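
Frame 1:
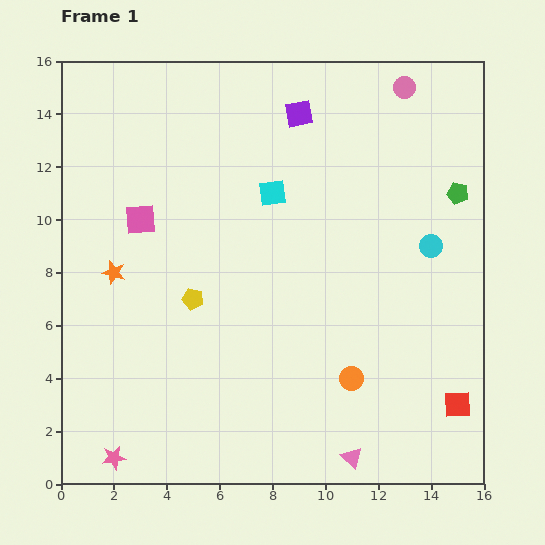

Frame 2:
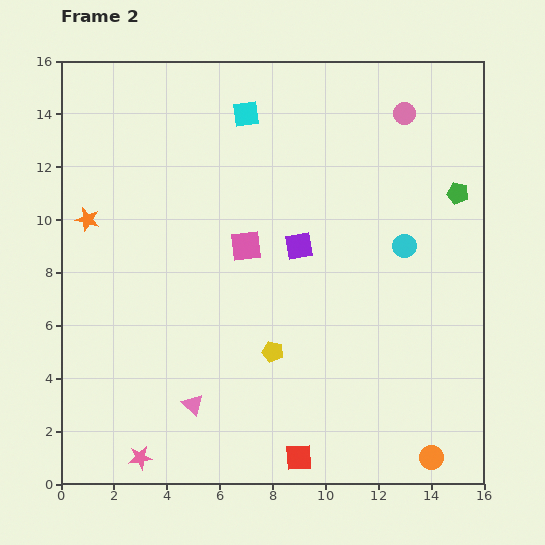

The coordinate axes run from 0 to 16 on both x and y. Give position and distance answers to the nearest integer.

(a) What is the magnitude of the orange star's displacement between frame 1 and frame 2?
2

The orange star moved from (2, 8) to (1, 10), a distance of √(1² + 2²) ≈ 2.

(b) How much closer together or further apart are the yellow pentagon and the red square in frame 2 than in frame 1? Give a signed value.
-7

Distance in frame 1: 11. Distance in frame 2: 4.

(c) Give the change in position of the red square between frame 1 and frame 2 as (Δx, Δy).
(-6, -2)

The red square was at (15, 3) in frame 1 and (9, 1) in frame 2.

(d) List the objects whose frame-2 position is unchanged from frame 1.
the green pentagon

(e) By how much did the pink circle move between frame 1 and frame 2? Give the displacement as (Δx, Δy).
(0, -1)

The pink circle was at (13, 15) in frame 1 and (13, 14) in frame 2.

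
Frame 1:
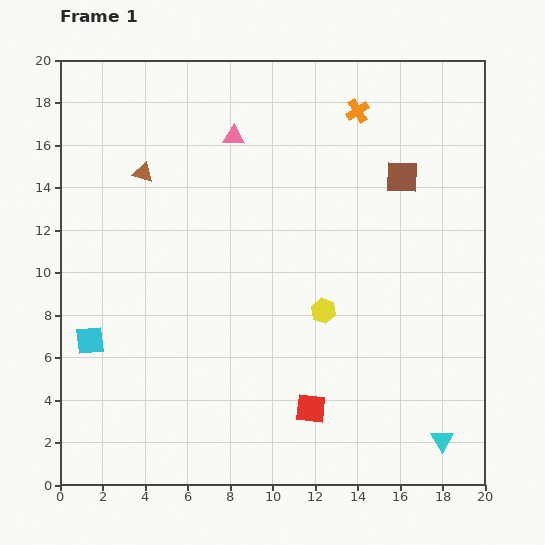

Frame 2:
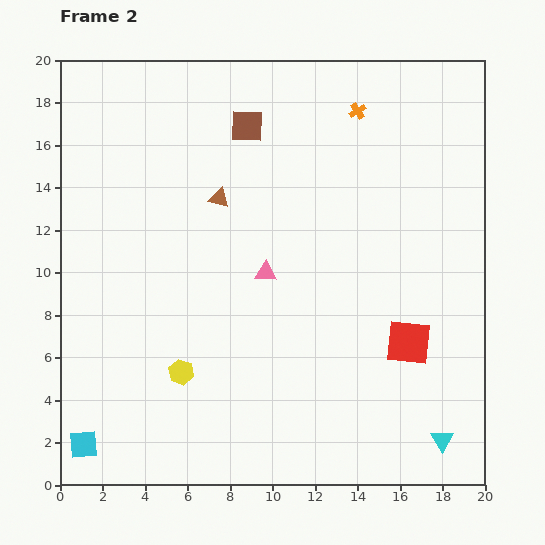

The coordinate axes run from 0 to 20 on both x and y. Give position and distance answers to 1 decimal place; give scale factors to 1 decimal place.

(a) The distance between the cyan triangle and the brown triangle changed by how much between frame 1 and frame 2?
-3.4

Distance in frame 1: 18.9. Distance in frame 2: 15.5.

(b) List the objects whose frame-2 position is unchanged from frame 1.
the cyan triangle, the orange cross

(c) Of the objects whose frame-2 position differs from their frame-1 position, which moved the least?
the brown triangle

(moved 3.8)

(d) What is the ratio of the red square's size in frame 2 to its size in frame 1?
1.5×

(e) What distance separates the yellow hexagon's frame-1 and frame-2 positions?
7.3

The yellow hexagon moved from (12.4, 8.2) to (5.7, 5.3), a distance of √(6.7² + 2.9²) ≈ 7.3.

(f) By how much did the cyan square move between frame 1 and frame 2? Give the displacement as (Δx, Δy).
(-0.3, -4.9)

The cyan square was at (1.4, 6.8) in frame 1 and (1.1, 1.9) in frame 2.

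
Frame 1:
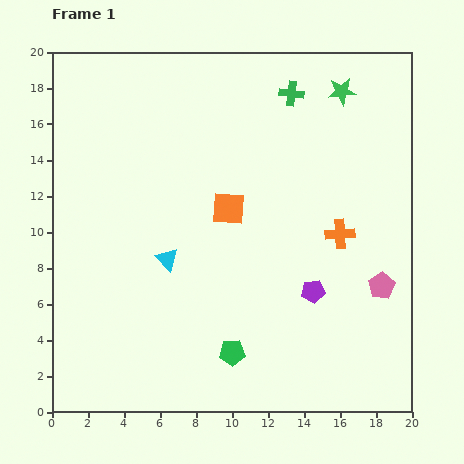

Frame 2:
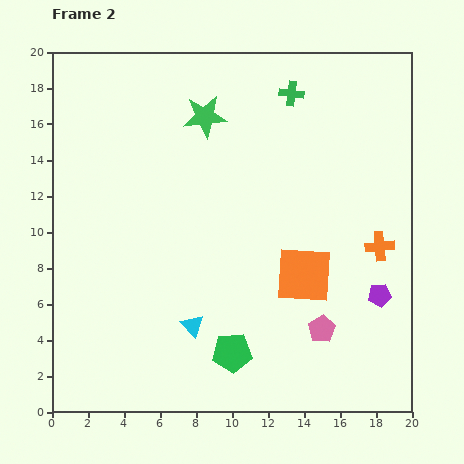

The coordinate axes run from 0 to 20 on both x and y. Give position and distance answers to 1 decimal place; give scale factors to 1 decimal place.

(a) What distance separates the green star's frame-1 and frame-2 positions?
7.7

The green star moved from (16.1, 17.8) to (8.5, 16.4), a distance of √(7.6² + 1.4²) ≈ 7.7.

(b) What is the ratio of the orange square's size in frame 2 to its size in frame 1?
1.7×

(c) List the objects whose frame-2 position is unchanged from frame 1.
the green pentagon, the green cross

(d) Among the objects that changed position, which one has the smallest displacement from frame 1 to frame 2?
the orange cross

(moved 2.3)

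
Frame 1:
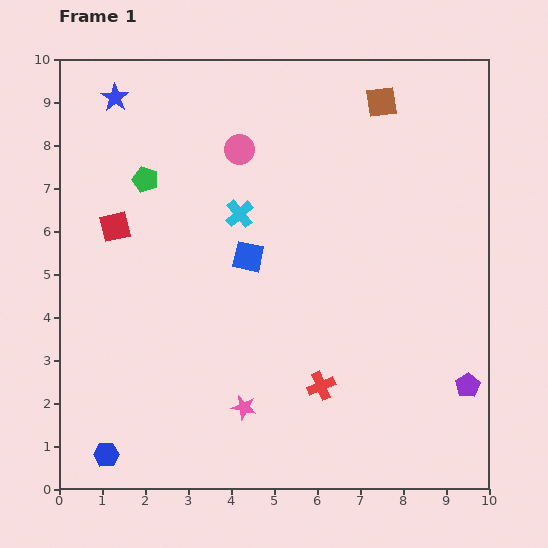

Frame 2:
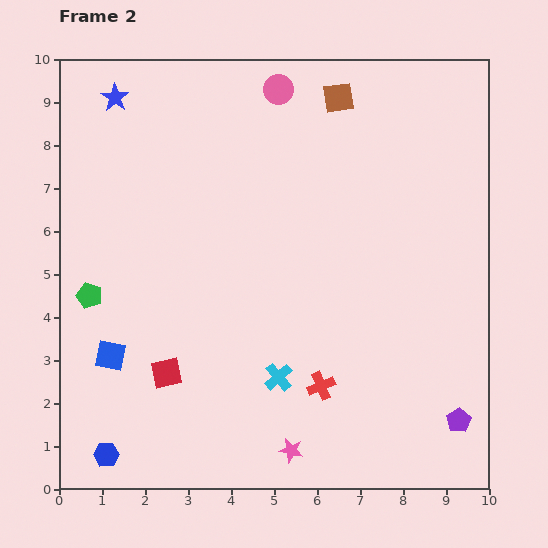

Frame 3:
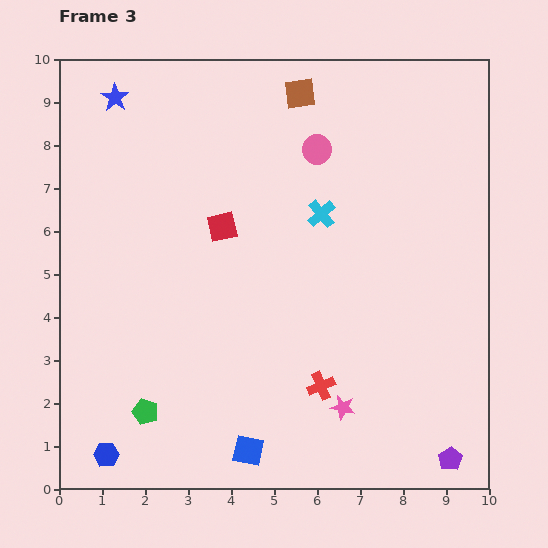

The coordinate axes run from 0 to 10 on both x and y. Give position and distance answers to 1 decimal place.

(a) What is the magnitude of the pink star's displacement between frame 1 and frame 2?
1.5

The pink star moved from (4.3, 1.9) to (5.4, 0.9), a distance of √(1.1² + 1.0²) ≈ 1.5.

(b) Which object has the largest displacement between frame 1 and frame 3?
the green pentagon

(moved 5.4; next 4.5)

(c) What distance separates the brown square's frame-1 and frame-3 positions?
1.9

The brown square moved from (7.5, 9.0) to (5.6, 9.2), a distance of √(1.9² + 0.2²) ≈ 1.9.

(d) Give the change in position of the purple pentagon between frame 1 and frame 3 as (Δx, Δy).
(-0.4, -1.7)

The purple pentagon was at (9.5, 2.4) in frame 1 and (9.1, 0.7) in frame 3.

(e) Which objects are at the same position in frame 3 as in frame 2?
the blue hexagon, the red cross, the blue star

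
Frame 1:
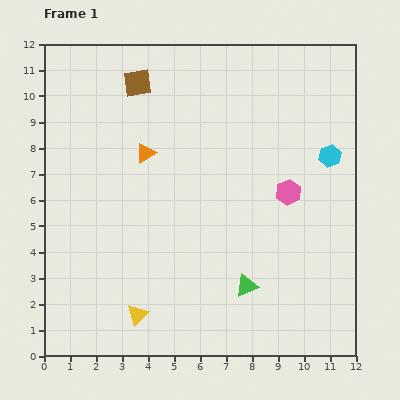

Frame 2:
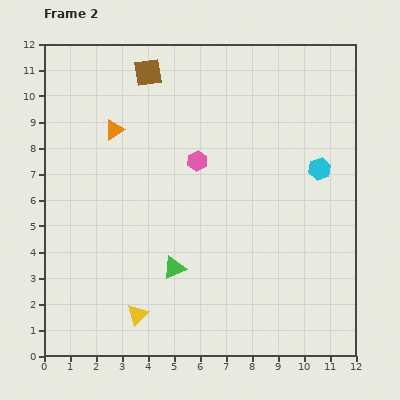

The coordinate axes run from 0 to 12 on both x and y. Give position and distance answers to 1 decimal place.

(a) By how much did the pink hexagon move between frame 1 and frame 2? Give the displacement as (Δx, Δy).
(-3.5, 1.2)

The pink hexagon was at (9.4, 6.3) in frame 1 and (5.9, 7.5) in frame 2.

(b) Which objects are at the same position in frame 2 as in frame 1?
the yellow triangle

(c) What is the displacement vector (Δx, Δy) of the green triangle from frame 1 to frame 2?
(-2.8, 0.7)

The green triangle was at (7.8, 2.7) in frame 1 and (5.0, 3.4) in frame 2.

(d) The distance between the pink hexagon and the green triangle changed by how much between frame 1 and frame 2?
+0.3

Distance in frame 1: 3.9. Distance in frame 2: 4.2.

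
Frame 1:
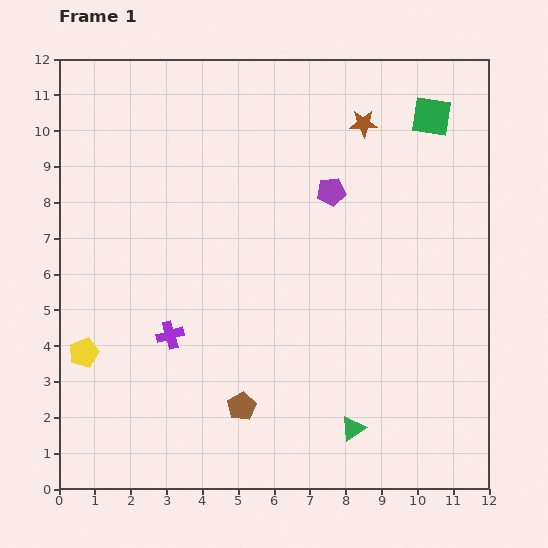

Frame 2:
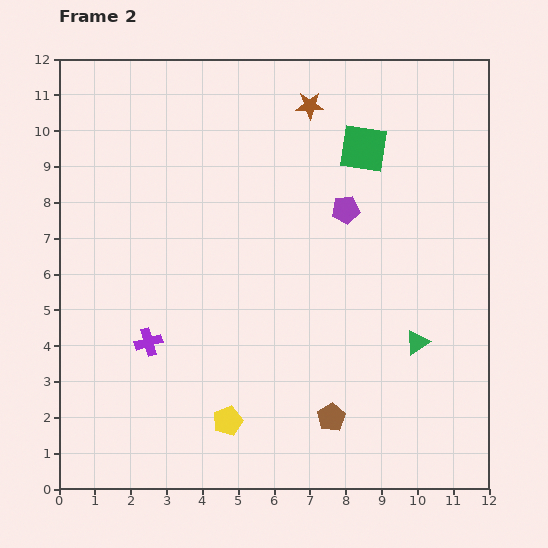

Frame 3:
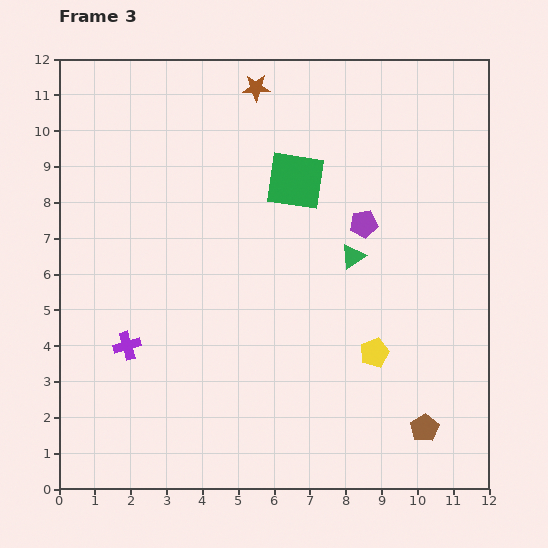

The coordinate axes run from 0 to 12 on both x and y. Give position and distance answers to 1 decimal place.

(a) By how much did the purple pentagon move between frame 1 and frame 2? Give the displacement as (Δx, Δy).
(0.4, -0.5)

The purple pentagon was at (7.6, 8.3) in frame 1 and (8.0, 7.8) in frame 2.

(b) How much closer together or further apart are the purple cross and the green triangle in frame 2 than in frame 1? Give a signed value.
+1.8

Distance in frame 1: 5.7. Distance in frame 2: 7.5.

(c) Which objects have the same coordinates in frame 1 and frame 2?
none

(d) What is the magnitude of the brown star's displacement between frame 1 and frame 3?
3.2

The brown star moved from (8.5, 10.2) to (5.5, 11.2), a distance of √(3.0² + 1.0²) ≈ 3.2.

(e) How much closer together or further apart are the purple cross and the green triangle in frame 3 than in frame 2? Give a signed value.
-0.7

Distance in frame 2: 7.5. Distance in frame 3: 6.8.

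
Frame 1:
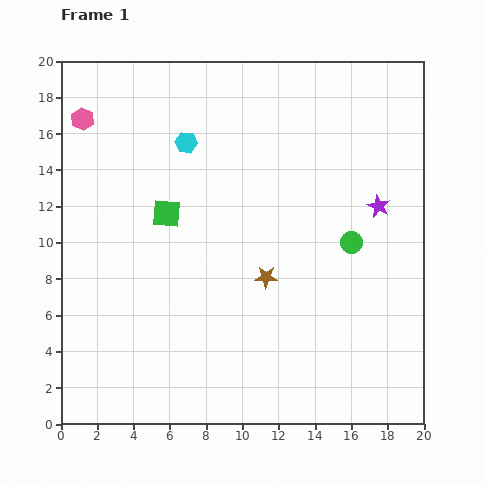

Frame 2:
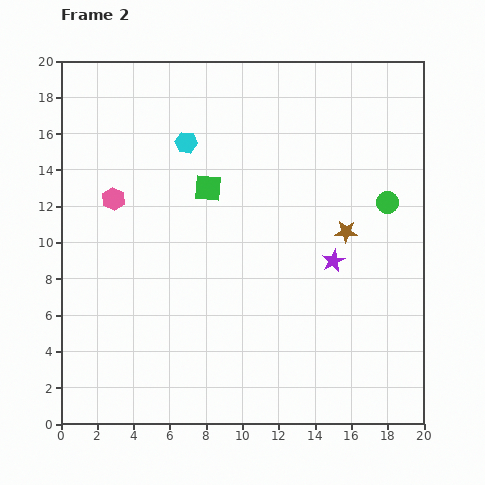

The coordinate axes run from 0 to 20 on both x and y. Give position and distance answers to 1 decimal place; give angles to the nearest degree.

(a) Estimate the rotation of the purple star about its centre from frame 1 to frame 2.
20° clockwise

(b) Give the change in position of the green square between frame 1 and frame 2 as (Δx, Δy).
(2.3, 1.4)

The green square was at (5.8, 11.6) in frame 1 and (8.1, 13.0) in frame 2.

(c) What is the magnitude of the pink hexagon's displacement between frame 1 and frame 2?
4.7

The pink hexagon moved from (1.2, 16.8) to (2.9, 12.4), a distance of √(1.7² + 4.4²) ≈ 4.7.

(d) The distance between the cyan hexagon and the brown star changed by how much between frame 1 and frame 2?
+1.5

Distance in frame 1: 8.6. Distance in frame 2: 10.1.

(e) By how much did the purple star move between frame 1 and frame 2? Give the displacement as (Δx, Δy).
(-2.5, -3.0)

The purple star was at (17.5, 12.0) in frame 1 and (15.0, 9.0) in frame 2.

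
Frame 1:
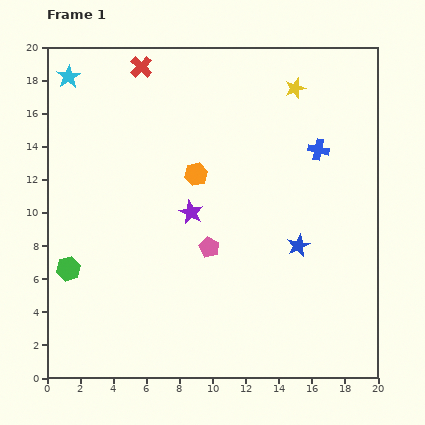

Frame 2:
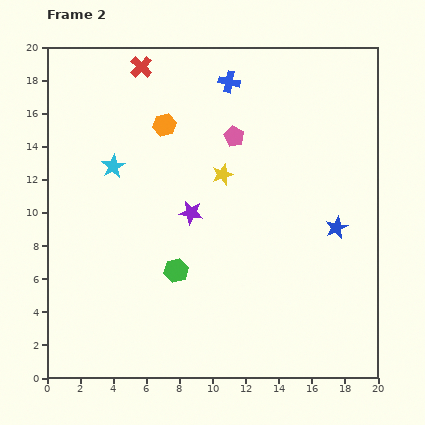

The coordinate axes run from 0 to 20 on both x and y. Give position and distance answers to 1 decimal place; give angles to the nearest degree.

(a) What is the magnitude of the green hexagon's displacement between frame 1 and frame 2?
6.5

The green hexagon moved from (1.3, 6.6) to (7.8, 6.5), a distance of √(6.5² + 0.1²) ≈ 6.5.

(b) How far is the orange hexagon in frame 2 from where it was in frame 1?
3.6

The orange hexagon moved from (9.0, 12.3) to (7.1, 15.3), a distance of √(1.9² + 3.0²) ≈ 3.6.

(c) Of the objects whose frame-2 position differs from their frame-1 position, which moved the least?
the blue star

(moved 2.5)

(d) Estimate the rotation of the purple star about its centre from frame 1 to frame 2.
18° counter-clockwise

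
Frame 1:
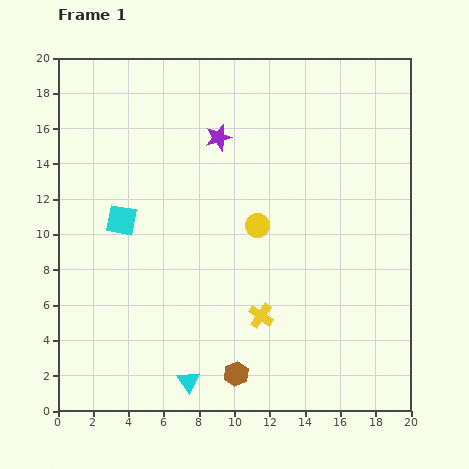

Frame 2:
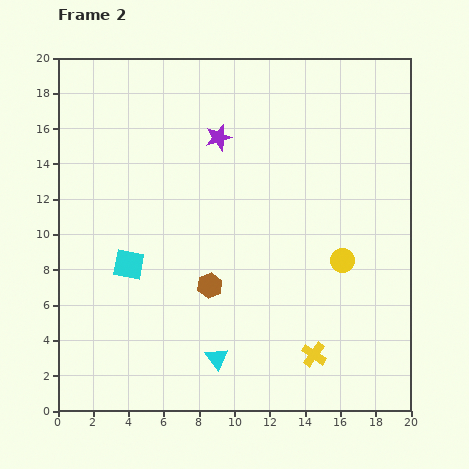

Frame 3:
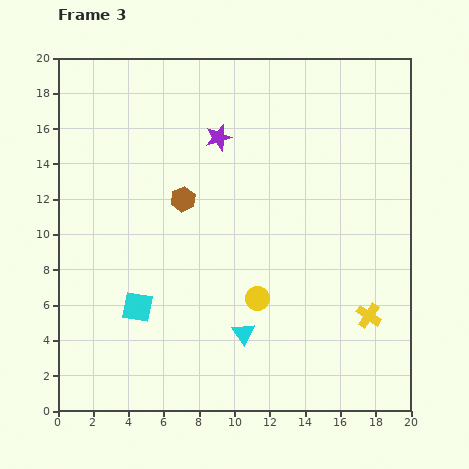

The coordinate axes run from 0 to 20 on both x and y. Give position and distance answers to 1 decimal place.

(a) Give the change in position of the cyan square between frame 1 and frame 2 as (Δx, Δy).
(0.4, -2.5)

The cyan square was at (3.6, 10.8) in frame 1 and (4.0, 8.3) in frame 2.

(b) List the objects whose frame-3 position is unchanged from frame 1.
the purple star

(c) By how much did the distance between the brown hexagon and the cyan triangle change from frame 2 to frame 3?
+4.2

Distance in frame 2: 4.1. Distance in frame 3: 8.3.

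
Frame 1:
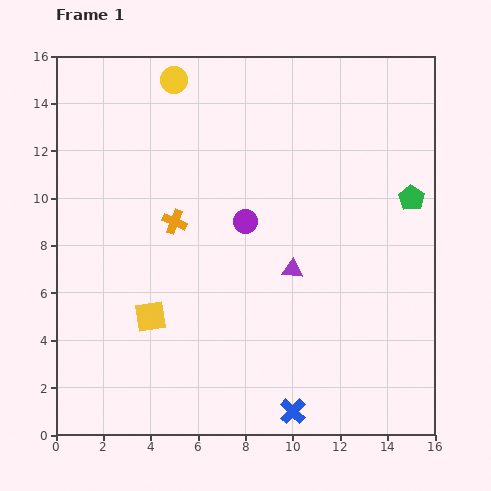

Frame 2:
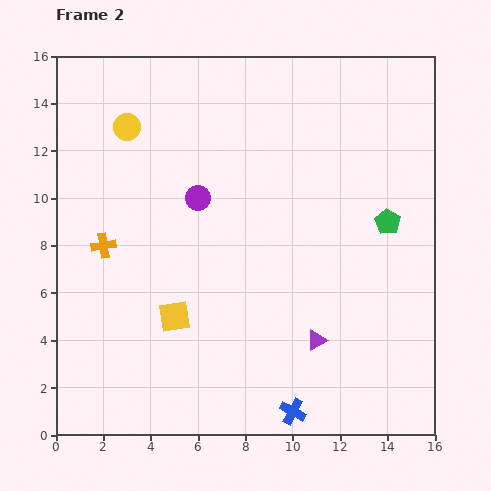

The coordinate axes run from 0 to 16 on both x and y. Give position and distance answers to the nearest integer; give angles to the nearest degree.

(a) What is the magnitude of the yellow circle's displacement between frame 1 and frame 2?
3

The yellow circle moved from (5, 15) to (3, 13), a distance of √(2² + 2²) ≈ 3.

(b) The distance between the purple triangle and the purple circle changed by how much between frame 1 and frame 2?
+5

Distance in frame 1: 3. Distance in frame 2: 8.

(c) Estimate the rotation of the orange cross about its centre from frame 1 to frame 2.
31° counter-clockwise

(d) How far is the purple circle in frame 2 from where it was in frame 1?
2

The purple circle moved from (8, 9) to (6, 10), a distance of √(2² + 1²) ≈ 2.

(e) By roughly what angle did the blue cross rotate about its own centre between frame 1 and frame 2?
16° counter-clockwise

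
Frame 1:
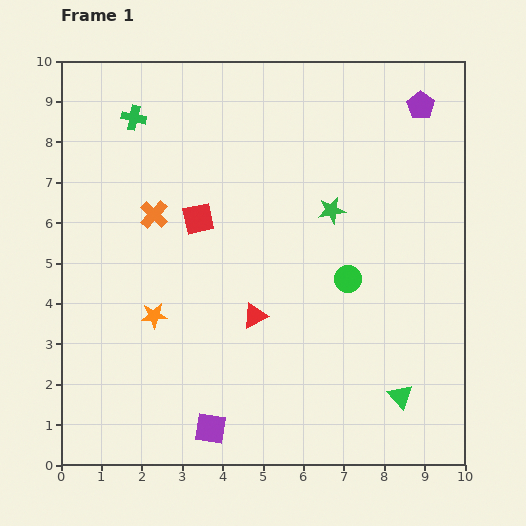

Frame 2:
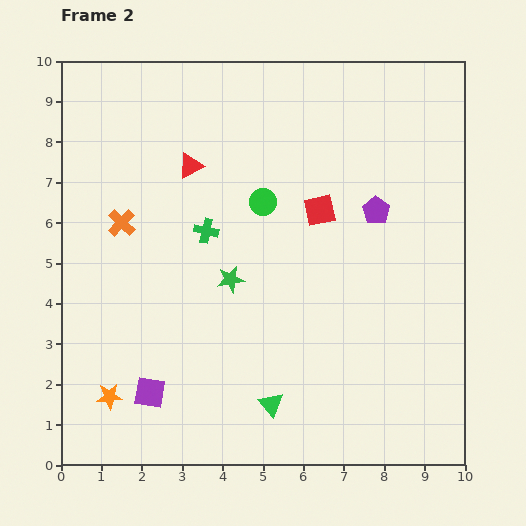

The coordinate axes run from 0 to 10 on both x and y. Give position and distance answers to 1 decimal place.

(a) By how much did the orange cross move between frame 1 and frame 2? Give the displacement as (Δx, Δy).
(-0.8, -0.2)

The orange cross was at (2.3, 6.2) in frame 1 and (1.5, 6.0) in frame 2.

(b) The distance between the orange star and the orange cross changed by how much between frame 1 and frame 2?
+1.8

Distance in frame 1: 2.5. Distance in frame 2: 4.3.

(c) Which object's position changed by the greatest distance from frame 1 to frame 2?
the red triangle

(moved 4.0; next 3.3)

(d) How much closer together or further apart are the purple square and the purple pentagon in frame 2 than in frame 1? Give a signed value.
-2.3

Distance in frame 1: 9.5. Distance in frame 2: 7.2.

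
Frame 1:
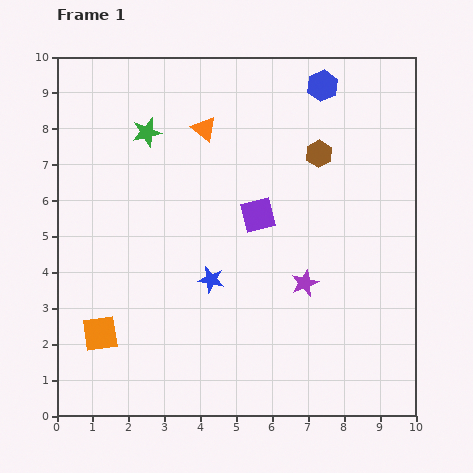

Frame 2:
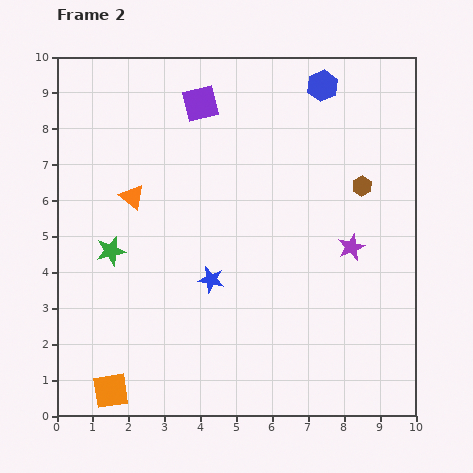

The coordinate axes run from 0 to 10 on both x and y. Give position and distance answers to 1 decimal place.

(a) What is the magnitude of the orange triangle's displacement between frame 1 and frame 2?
2.8

The orange triangle moved from (4.1, 8.0) to (2.1, 6.1), a distance of √(2.0² + 1.9²) ≈ 2.8.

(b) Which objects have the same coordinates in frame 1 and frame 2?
the blue star, the blue hexagon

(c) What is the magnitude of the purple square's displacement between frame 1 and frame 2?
3.5

The purple square moved from (5.6, 5.6) to (4.0, 8.7), a distance of √(1.6² + 3.1²) ≈ 3.5.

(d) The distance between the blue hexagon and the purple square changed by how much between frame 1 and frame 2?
-0.6

Distance in frame 1: 4.0. Distance in frame 2: 3.4.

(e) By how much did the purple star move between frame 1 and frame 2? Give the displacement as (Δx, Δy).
(1.3, 1.0)

The purple star was at (6.9, 3.7) in frame 1 and (8.2, 4.7) in frame 2.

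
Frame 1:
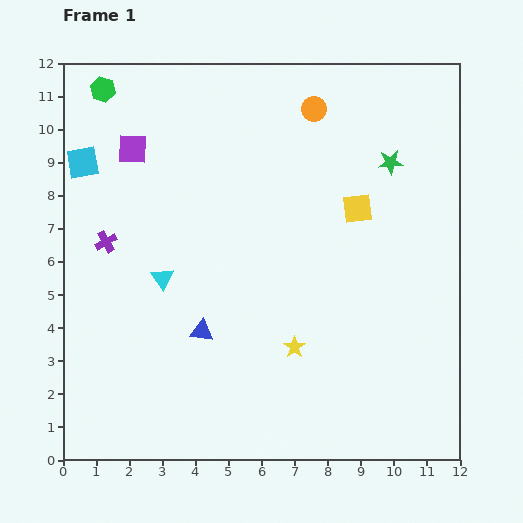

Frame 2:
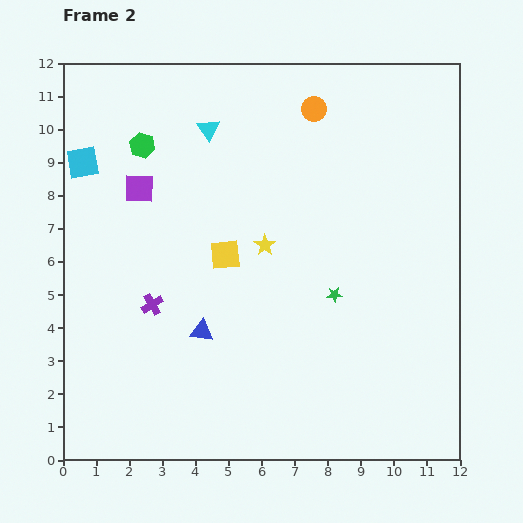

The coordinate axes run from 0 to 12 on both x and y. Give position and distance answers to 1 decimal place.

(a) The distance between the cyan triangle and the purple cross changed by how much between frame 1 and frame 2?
+3.6

Distance in frame 1: 2.0. Distance in frame 2: 5.6.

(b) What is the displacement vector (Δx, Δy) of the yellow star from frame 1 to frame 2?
(-0.9, 3.1)

The yellow star was at (7.0, 3.4) in frame 1 and (6.1, 6.5) in frame 2.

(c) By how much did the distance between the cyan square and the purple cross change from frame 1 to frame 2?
+2.3

Distance in frame 1: 2.5. Distance in frame 2: 4.8.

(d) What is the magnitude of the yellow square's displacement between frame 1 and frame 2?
4.2

The yellow square moved from (8.9, 7.6) to (4.9, 6.2), a distance of √(4.0² + 1.4²) ≈ 4.2.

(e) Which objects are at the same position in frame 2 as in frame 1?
the orange circle, the cyan square, the blue triangle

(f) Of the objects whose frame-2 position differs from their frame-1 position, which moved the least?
the purple square

(moved 1.2)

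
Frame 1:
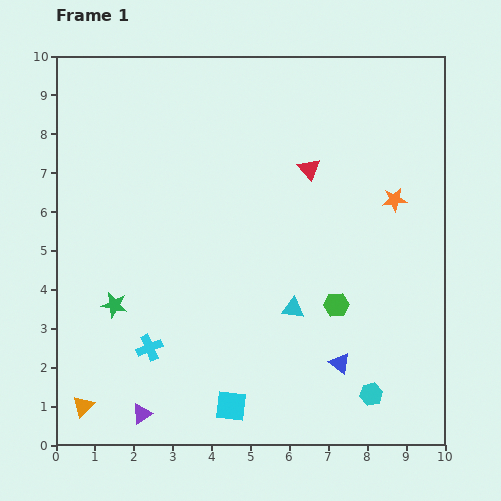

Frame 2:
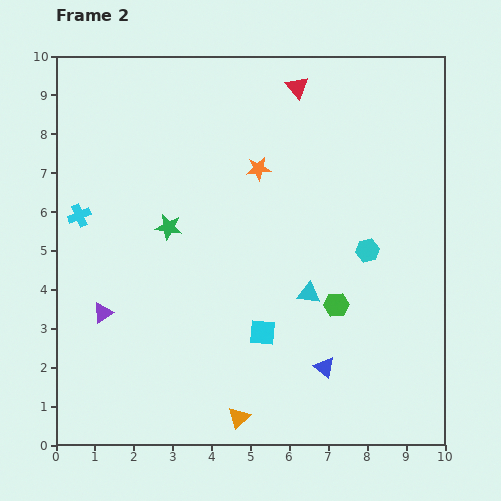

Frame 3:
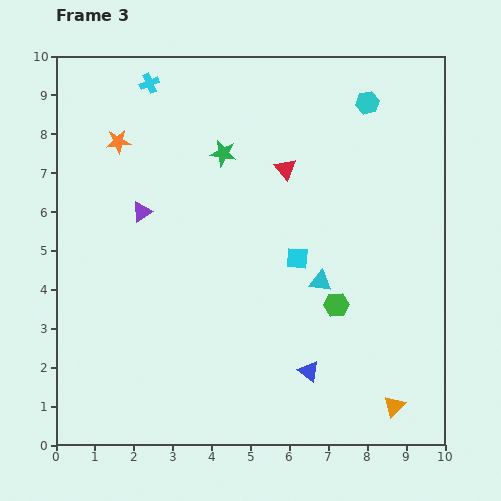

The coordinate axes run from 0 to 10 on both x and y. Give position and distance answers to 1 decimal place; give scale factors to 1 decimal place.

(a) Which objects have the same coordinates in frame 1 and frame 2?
the green hexagon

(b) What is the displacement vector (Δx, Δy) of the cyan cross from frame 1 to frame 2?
(-1.8, 3.4)

The cyan cross was at (2.4, 2.5) in frame 1 and (0.6, 5.9) in frame 2.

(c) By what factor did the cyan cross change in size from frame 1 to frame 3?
0.8×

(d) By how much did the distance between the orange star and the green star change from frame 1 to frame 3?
-5.0

Distance in frame 1: 7.7. Distance in frame 3: 2.7.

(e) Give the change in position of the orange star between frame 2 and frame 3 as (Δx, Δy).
(-3.6, 0.7)

The orange star was at (5.2, 7.1) in frame 2 and (1.6, 7.8) in frame 3.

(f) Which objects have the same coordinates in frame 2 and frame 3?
the green hexagon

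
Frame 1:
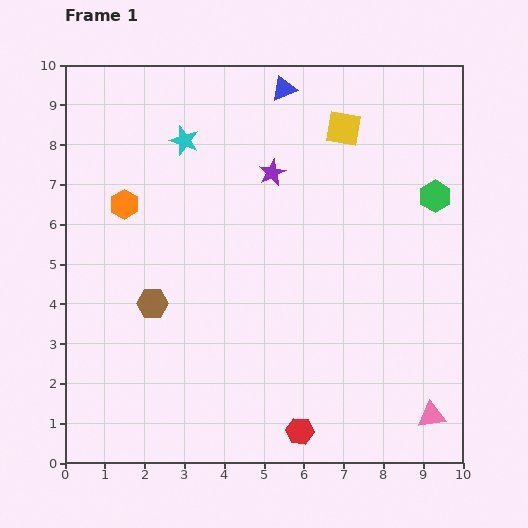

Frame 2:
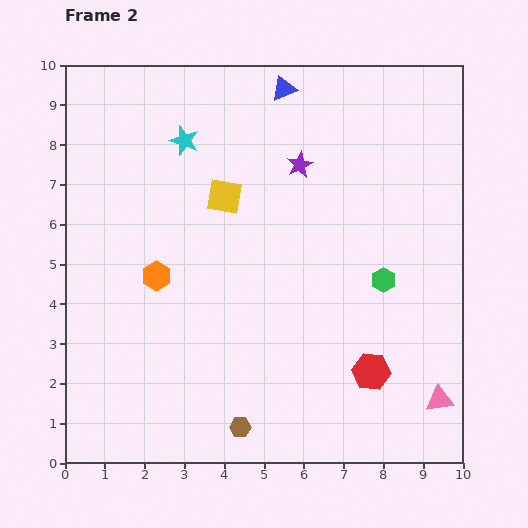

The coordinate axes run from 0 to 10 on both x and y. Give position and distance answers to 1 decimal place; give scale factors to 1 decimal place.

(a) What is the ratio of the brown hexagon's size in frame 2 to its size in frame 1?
0.7×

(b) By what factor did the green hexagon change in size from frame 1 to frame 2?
0.8×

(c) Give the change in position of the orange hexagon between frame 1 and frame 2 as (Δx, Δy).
(0.8, -1.8)

The orange hexagon was at (1.5, 6.5) in frame 1 and (2.3, 4.7) in frame 2.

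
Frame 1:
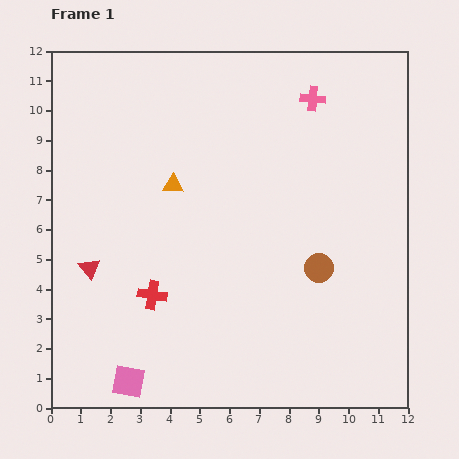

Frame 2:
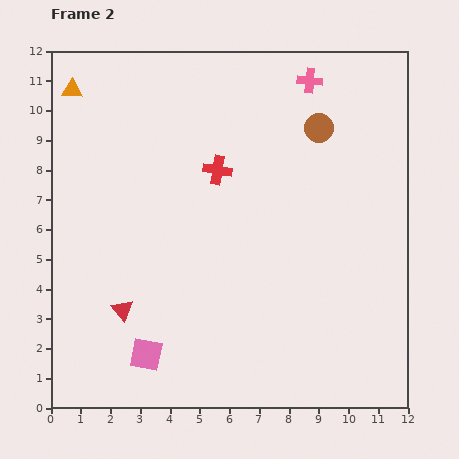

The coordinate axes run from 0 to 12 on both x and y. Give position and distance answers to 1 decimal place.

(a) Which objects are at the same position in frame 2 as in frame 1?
none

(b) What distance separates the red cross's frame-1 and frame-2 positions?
4.7

The red cross moved from (3.4, 3.8) to (5.6, 8.0), a distance of √(2.2² + 4.2²) ≈ 4.7.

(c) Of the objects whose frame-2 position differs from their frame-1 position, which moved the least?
the pink cross

(moved 0.6)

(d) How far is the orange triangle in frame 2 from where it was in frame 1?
4.7

The orange triangle moved from (4.1, 7.5) to (0.7, 10.7), a distance of √(3.4² + 3.2²) ≈ 4.7.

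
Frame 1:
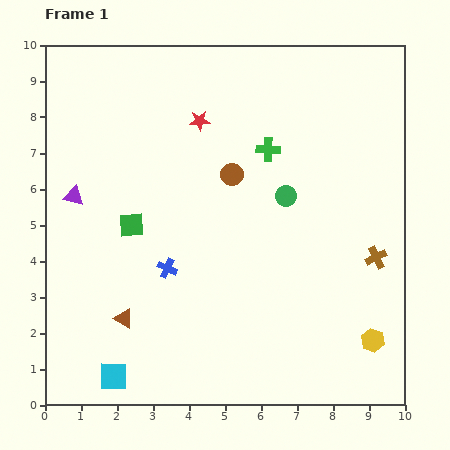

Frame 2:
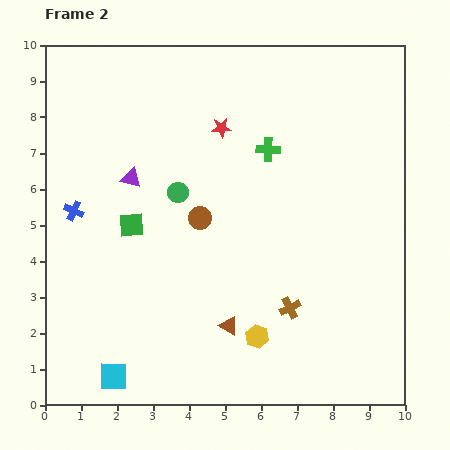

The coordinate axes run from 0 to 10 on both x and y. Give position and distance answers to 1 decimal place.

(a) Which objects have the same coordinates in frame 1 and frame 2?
the green cross, the green square, the cyan square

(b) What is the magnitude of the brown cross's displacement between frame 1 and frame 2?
2.8

The brown cross moved from (9.2, 4.1) to (6.8, 2.7), a distance of √(2.4² + 1.4²) ≈ 2.8.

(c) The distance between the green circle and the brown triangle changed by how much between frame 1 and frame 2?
-1.6

Distance in frame 1: 5.6. Distance in frame 2: 4.0.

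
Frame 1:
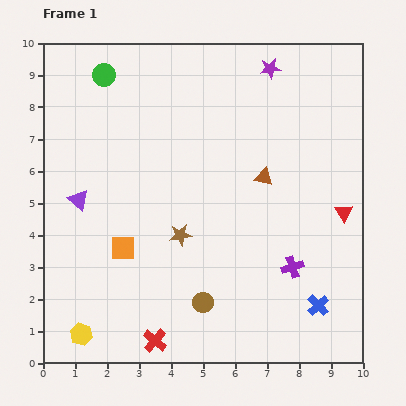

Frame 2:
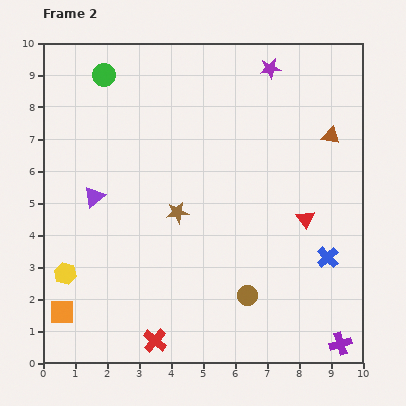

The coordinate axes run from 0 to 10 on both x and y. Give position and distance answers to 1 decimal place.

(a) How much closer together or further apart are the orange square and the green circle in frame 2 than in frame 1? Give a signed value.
+2.1

Distance in frame 1: 5.4. Distance in frame 2: 7.5.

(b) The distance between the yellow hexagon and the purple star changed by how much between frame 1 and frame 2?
-1.1

Distance in frame 1: 10.2. Distance in frame 2: 9.1.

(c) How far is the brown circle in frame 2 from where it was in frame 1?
1.4

The brown circle moved from (5.0, 1.9) to (6.4, 2.1), a distance of √(1.4² + 0.2²) ≈ 1.4.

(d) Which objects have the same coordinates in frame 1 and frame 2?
the green circle, the purple star, the red cross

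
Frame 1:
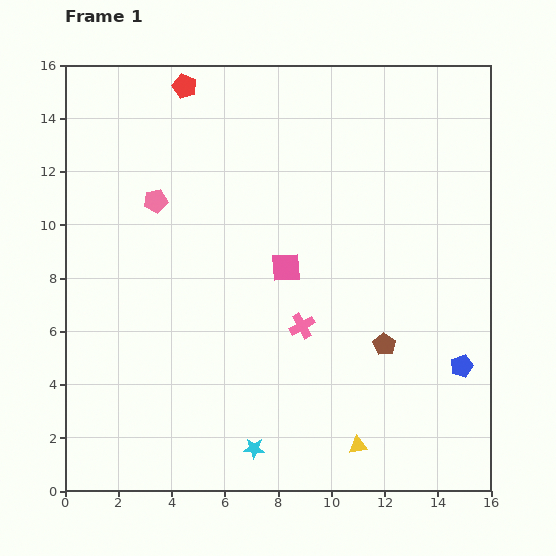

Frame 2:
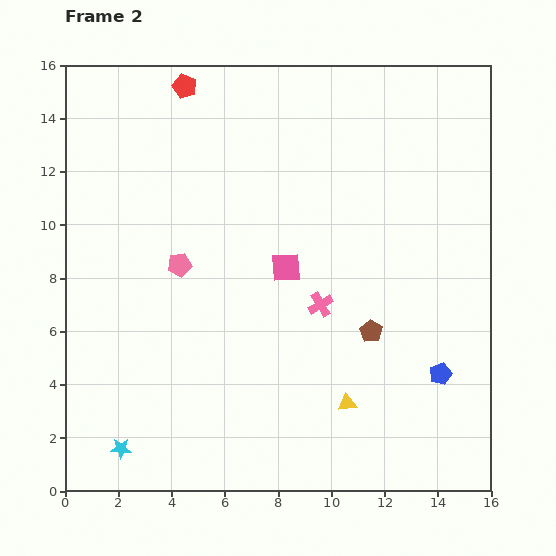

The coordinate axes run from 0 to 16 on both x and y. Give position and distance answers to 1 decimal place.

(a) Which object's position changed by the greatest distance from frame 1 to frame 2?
the cyan star

(moved 5.0; next 2.6)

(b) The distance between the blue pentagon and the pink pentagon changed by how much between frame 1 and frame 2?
-2.5

Distance in frame 1: 13.1. Distance in frame 2: 10.6.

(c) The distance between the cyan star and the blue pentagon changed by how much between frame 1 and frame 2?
+3.9

Distance in frame 1: 8.4. Distance in frame 2: 12.3.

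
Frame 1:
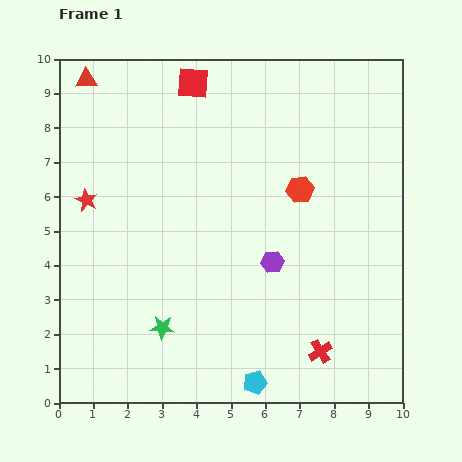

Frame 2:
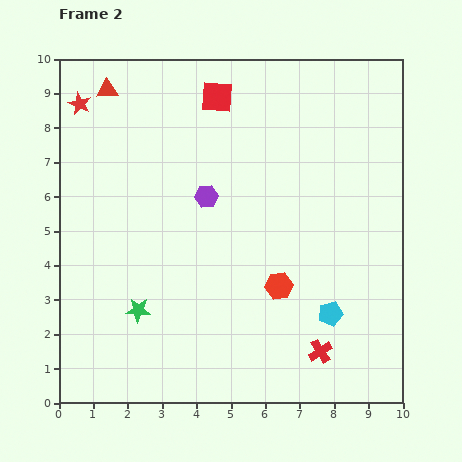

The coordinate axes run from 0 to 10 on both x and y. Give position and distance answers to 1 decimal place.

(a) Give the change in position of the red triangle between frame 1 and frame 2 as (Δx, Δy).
(0.6, -0.3)

The red triangle was at (0.8, 9.4) in frame 1 and (1.4, 9.1) in frame 2.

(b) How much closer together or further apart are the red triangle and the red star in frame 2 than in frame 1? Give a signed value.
-2.6

Distance in frame 1: 3.5. Distance in frame 2: 0.9.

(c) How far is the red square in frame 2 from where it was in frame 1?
0.8

The red square moved from (3.9, 9.3) to (4.6, 8.9), a distance of √(0.7² + 0.4²) ≈ 0.8.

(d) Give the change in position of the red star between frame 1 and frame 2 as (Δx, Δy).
(-0.2, 2.8)

The red star was at (0.8, 5.9) in frame 1 and (0.6, 8.7) in frame 2.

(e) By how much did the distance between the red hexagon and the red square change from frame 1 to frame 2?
+1.4

Distance in frame 1: 4.4. Distance in frame 2: 5.8.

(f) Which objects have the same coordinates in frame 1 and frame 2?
the red cross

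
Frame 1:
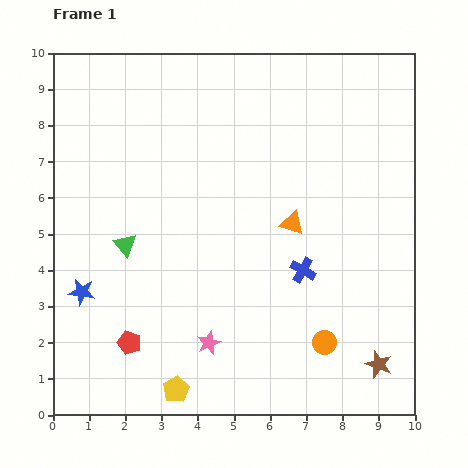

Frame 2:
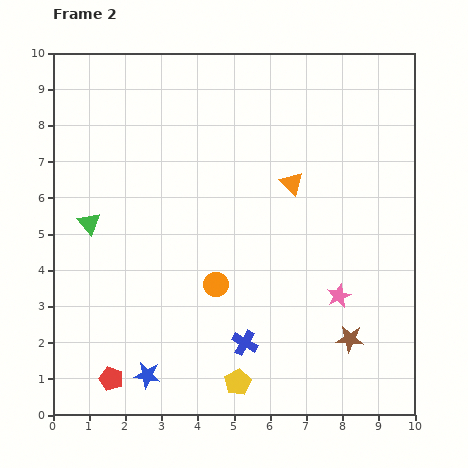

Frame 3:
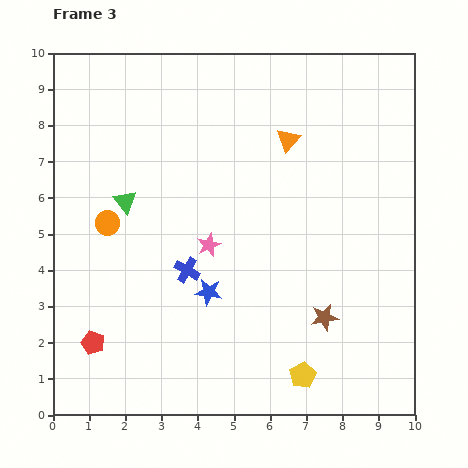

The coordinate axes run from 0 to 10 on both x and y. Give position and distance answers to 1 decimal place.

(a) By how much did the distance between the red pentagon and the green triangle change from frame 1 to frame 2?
+1.6

Distance in frame 1: 2.7. Distance in frame 2: 4.3.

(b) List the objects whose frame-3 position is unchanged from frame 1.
none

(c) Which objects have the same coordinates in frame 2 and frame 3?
none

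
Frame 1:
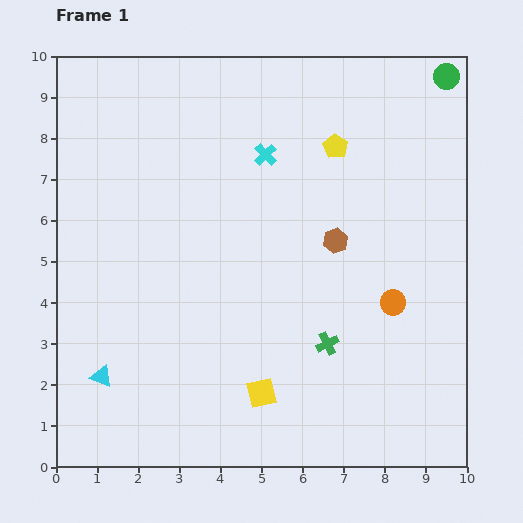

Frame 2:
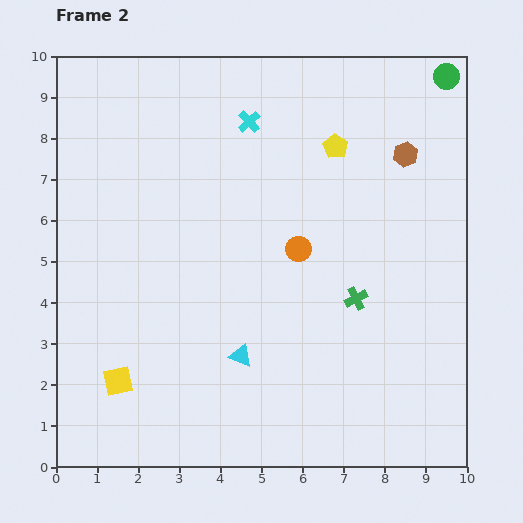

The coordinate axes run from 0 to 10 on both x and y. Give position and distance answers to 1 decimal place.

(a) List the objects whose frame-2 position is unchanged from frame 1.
the yellow pentagon, the green circle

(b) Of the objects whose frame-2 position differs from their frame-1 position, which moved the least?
the cyan cross

(moved 0.9)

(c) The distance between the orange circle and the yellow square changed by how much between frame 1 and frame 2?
+1.5

Distance in frame 1: 3.9. Distance in frame 2: 5.4.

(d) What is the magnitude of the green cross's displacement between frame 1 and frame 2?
1.3

The green cross moved from (6.6, 3.0) to (7.3, 4.1), a distance of √(0.7² + 1.1²) ≈ 1.3.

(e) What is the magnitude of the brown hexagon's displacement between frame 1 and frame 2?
2.7

The brown hexagon moved from (6.8, 5.5) to (8.5, 7.6), a distance of √(1.7² + 2.1²) ≈ 2.7.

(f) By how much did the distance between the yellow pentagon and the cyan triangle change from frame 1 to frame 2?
-2.4

Distance in frame 1: 8.0. Distance in frame 2: 5.6.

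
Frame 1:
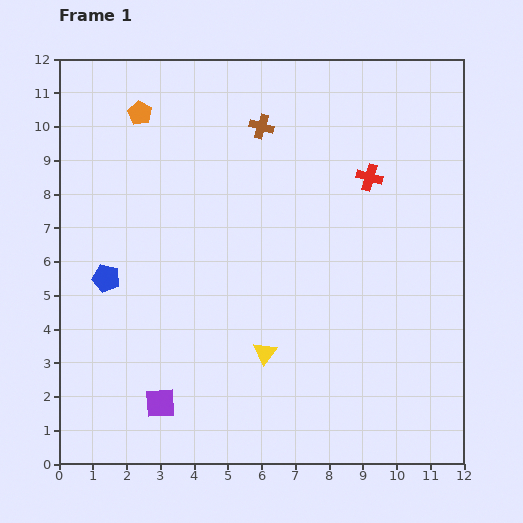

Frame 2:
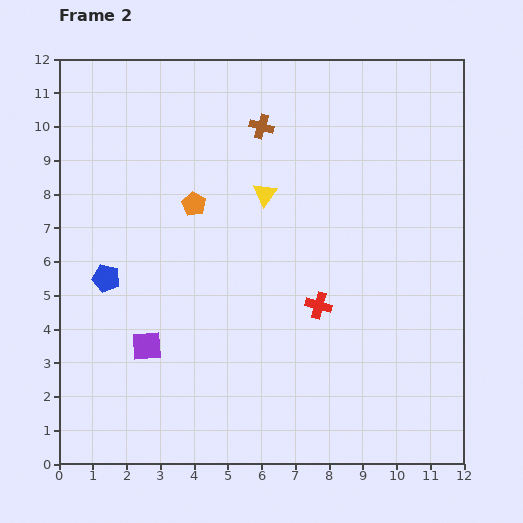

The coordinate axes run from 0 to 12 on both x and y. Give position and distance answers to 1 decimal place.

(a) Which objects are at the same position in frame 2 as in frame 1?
the blue pentagon, the brown cross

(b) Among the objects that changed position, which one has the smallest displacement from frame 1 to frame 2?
the purple square

(moved 1.7)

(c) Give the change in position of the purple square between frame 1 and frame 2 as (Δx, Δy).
(-0.4, 1.7)

The purple square was at (3.0, 1.8) in frame 1 and (2.6, 3.5) in frame 2.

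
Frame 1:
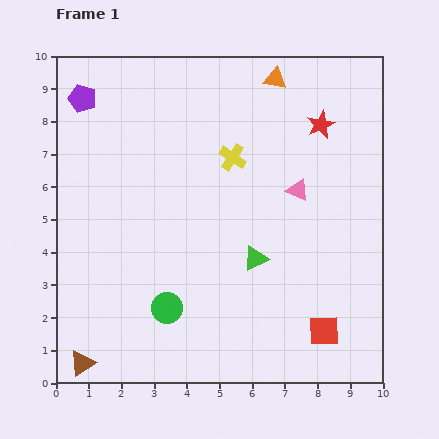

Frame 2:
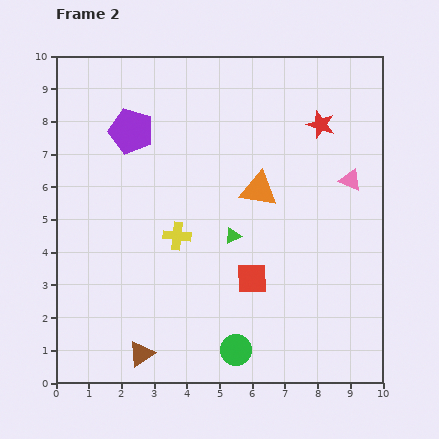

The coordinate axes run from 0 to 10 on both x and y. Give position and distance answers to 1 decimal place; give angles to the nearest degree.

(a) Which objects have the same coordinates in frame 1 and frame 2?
the red star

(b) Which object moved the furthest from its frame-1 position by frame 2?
the orange triangle

(moved 3.4; next 2.9)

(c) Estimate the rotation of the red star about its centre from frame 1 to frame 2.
29° counter-clockwise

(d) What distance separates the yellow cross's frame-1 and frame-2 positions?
2.9

The yellow cross moved from (5.4, 6.9) to (3.7, 4.5), a distance of √(1.7² + 2.4²) ≈ 2.9.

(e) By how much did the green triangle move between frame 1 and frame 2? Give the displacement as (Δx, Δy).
(-0.7, 0.7)

The green triangle was at (6.1, 3.8) in frame 1 and (5.4, 4.5) in frame 2.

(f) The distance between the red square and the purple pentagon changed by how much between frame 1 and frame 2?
-4.5

Distance in frame 1: 10.3. Distance in frame 2: 5.8.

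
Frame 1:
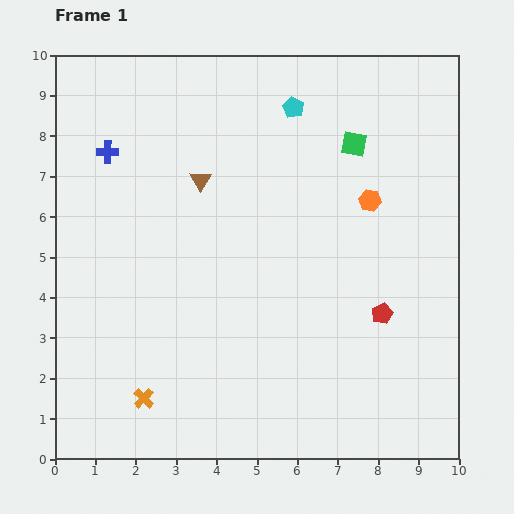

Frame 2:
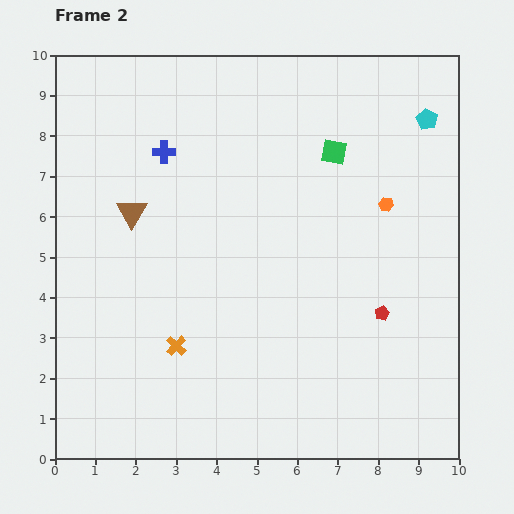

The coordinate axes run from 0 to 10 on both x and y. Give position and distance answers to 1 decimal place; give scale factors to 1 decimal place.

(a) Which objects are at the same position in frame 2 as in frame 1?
the red pentagon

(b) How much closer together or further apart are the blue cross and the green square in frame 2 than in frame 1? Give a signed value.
-1.9

Distance in frame 1: 6.1. Distance in frame 2: 4.2.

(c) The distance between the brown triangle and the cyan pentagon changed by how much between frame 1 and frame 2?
+4.8

Distance in frame 1: 2.9. Distance in frame 2: 7.7.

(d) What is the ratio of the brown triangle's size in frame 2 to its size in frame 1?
1.4×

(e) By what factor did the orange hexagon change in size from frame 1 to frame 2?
0.6×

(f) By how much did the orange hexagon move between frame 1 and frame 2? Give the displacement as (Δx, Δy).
(0.4, -0.1)

The orange hexagon was at (7.8, 6.4) in frame 1 and (8.2, 6.3) in frame 2.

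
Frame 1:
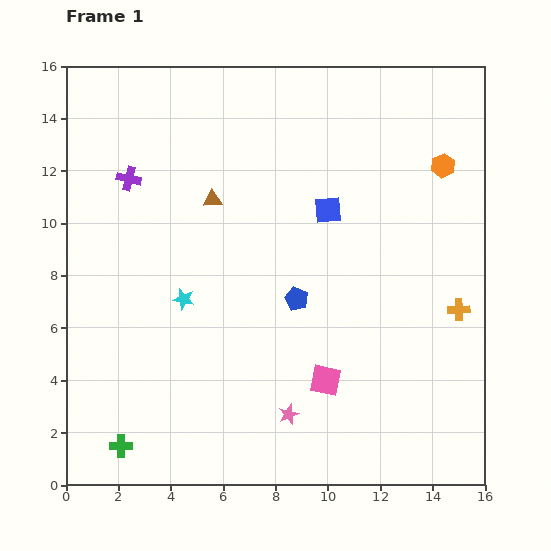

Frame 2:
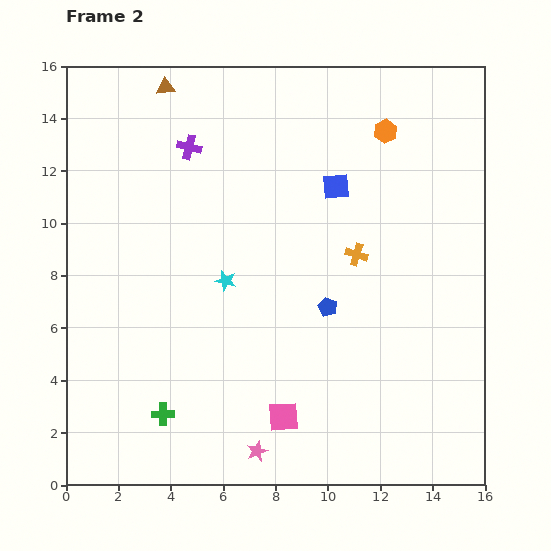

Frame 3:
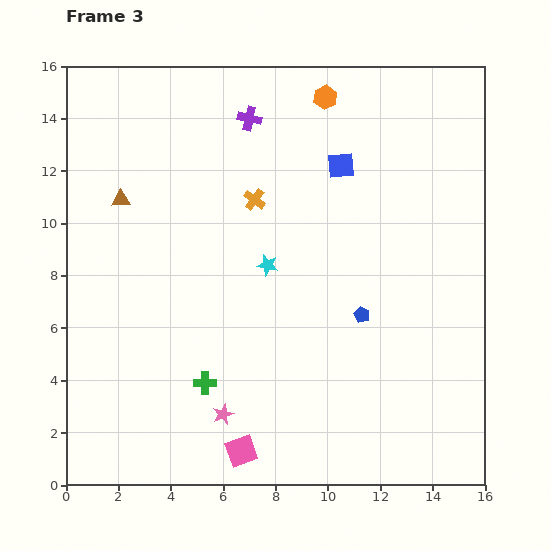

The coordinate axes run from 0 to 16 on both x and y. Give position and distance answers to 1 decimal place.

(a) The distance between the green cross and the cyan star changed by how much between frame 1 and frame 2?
-0.5

Distance in frame 1: 6.1. Distance in frame 2: 5.6.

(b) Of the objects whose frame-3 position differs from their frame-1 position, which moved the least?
the blue square

(moved 1.8)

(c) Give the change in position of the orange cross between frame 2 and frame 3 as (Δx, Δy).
(-3.9, 2.1)

The orange cross was at (11.1, 8.8) in frame 2 and (7.2, 10.9) in frame 3.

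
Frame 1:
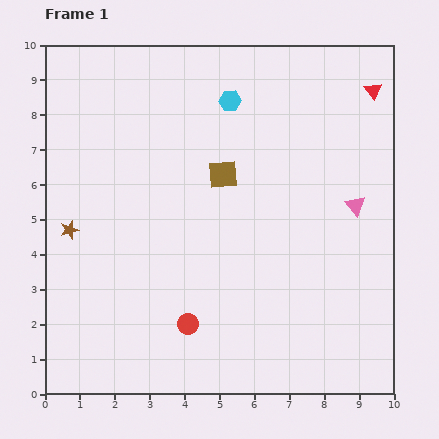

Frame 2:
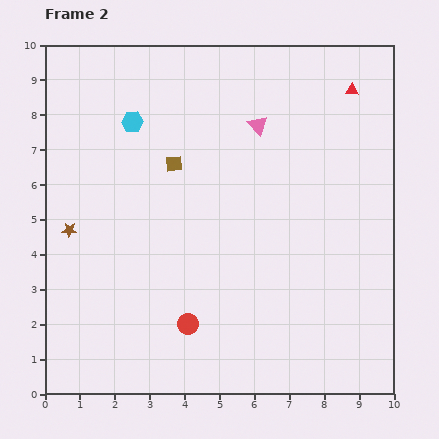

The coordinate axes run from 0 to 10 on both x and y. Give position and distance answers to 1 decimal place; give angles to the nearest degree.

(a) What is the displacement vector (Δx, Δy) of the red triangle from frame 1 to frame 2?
(-0.6, 0.0)

The red triangle was at (9.4, 8.7) in frame 1 and (8.8, 8.7) in frame 2.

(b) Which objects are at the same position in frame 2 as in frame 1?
the brown star, the red circle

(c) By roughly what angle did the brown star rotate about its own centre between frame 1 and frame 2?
19° clockwise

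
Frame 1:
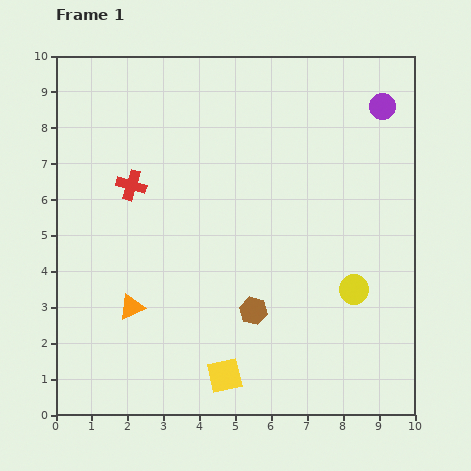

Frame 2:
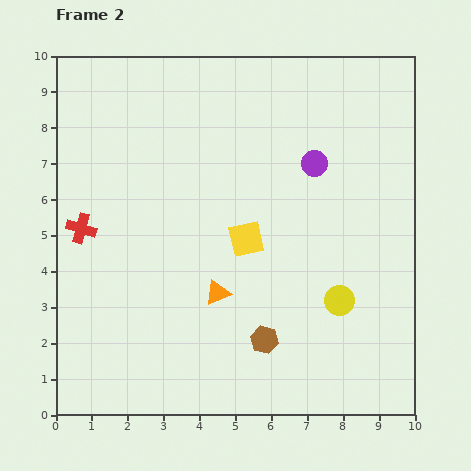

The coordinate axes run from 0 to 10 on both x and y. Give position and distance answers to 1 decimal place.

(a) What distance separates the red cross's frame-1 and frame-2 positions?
1.8

The red cross moved from (2.1, 6.4) to (0.7, 5.2), a distance of √(1.4² + 1.2²) ≈ 1.8.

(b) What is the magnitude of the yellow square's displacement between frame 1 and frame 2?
3.8

The yellow square moved from (4.7, 1.1) to (5.3, 4.9), a distance of √(0.6² + 3.8²) ≈ 3.8.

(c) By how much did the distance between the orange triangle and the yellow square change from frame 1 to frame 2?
-1.5

Distance in frame 1: 3.2. Distance in frame 2: 1.7.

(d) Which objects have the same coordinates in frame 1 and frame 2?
none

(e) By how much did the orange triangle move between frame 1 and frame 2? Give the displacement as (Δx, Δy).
(2.4, 0.4)

The orange triangle was at (2.1, 3.0) in frame 1 and (4.5, 3.4) in frame 2.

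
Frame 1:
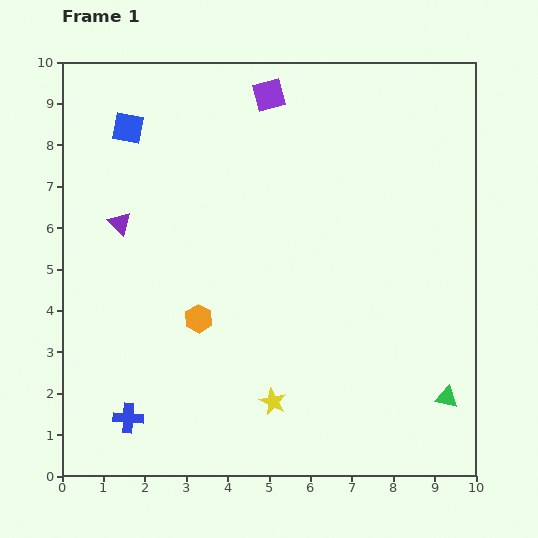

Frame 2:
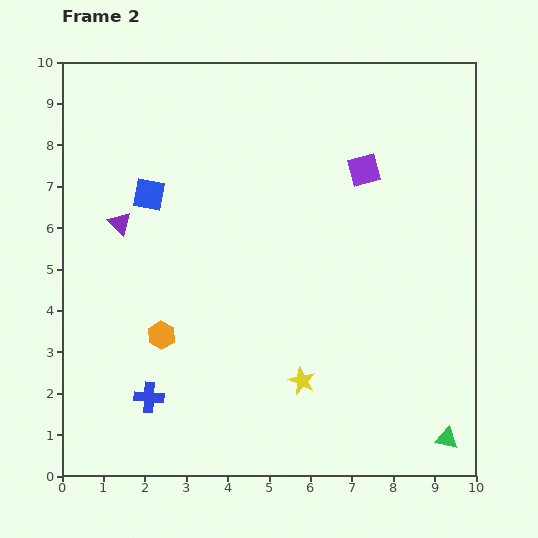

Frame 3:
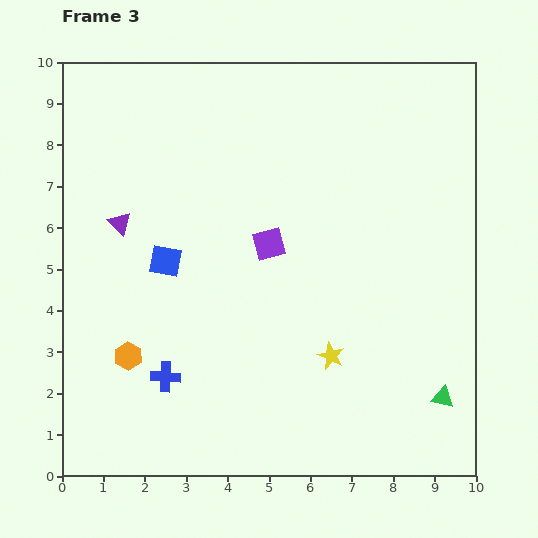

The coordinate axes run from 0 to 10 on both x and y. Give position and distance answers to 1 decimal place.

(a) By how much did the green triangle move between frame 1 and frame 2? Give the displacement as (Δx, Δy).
(0.0, -1.0)

The green triangle was at (9.3, 1.9) in frame 1 and (9.3, 0.9) in frame 2.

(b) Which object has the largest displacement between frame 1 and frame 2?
the purple square

(moved 2.9; next 1.7)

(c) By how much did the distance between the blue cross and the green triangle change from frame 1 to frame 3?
-1.0

Distance in frame 1: 7.7. Distance in frame 3: 6.7.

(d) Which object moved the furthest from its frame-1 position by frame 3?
the purple square

(moved 3.6; next 3.3)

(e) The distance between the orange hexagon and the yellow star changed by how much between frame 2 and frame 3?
+1.3

Distance in frame 2: 3.6. Distance in frame 3: 4.9.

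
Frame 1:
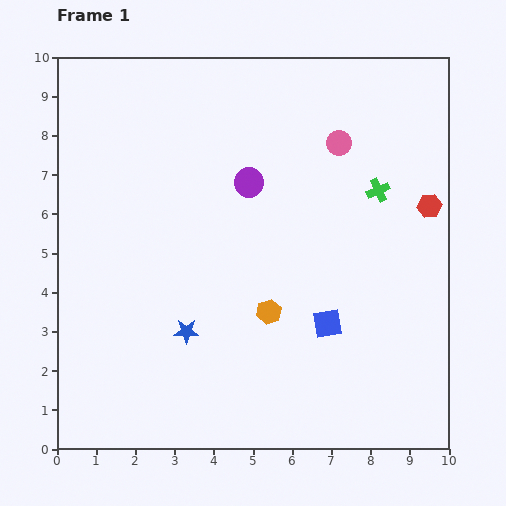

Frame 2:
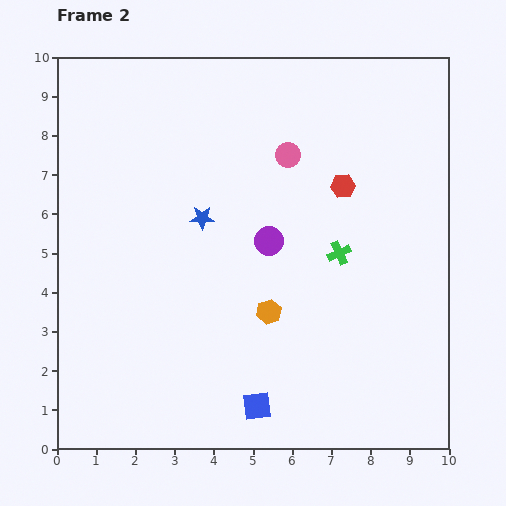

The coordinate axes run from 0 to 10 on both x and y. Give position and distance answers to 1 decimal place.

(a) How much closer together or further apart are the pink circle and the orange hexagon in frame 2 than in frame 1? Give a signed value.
-0.7

Distance in frame 1: 4.7. Distance in frame 2: 4.0.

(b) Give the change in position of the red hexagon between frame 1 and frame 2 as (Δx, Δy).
(-2.2, 0.5)

The red hexagon was at (9.5, 6.2) in frame 1 and (7.3, 6.7) in frame 2.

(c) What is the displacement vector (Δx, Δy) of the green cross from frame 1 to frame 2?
(-1.0, -1.6)

The green cross was at (8.2, 6.6) in frame 1 and (7.2, 5.0) in frame 2.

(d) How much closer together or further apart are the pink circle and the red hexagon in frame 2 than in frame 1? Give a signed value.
-1.2

Distance in frame 1: 2.8. Distance in frame 2: 1.6.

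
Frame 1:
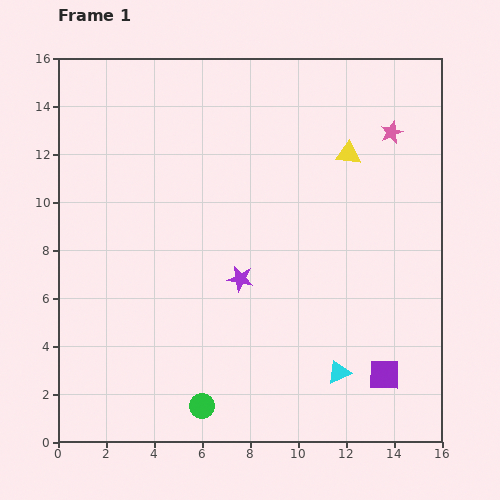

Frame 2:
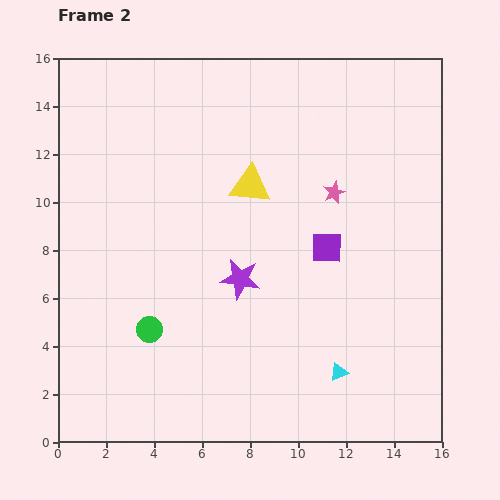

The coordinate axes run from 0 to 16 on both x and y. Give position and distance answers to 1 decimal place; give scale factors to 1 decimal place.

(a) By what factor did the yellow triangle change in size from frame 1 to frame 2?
1.7×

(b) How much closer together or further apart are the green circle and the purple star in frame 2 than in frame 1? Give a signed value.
-1.2

Distance in frame 1: 5.5. Distance in frame 2: 4.3.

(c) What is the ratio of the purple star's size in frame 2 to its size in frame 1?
1.5×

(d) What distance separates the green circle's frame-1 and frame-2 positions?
3.9

The green circle moved from (6.0, 1.5) to (3.8, 4.7), a distance of √(2.2² + 3.2²) ≈ 3.9.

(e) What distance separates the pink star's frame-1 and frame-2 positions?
3.5

The pink star moved from (13.9, 12.9) to (11.5, 10.4), a distance of √(2.4² + 2.5²) ≈ 3.5.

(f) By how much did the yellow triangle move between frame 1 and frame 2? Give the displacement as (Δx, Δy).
(-4.1, -1.3)

The yellow triangle was at (12.1, 12.0) in frame 1 and (8.0, 10.7) in frame 2.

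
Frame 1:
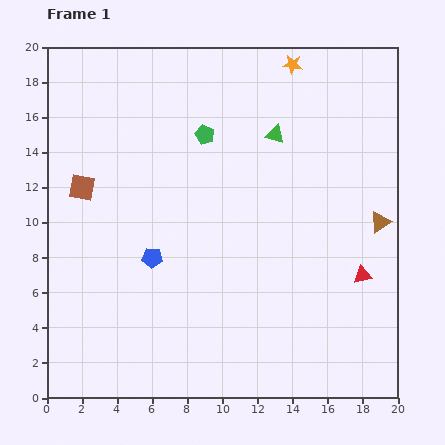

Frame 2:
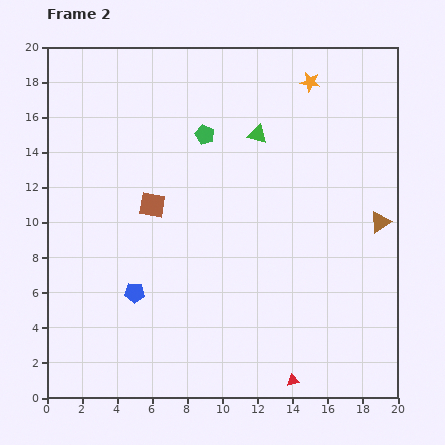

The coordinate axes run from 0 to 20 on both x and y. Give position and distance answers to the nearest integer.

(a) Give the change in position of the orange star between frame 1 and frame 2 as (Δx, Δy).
(1, -1)

The orange star was at (14, 19) in frame 1 and (15, 18) in frame 2.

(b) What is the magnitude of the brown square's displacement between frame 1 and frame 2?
4

The brown square moved from (2, 12) to (6, 11), a distance of √(4² + 1²) ≈ 4.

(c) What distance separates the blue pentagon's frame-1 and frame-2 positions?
2

The blue pentagon moved from (6, 8) to (5, 6), a distance of √(1² + 2²) ≈ 2.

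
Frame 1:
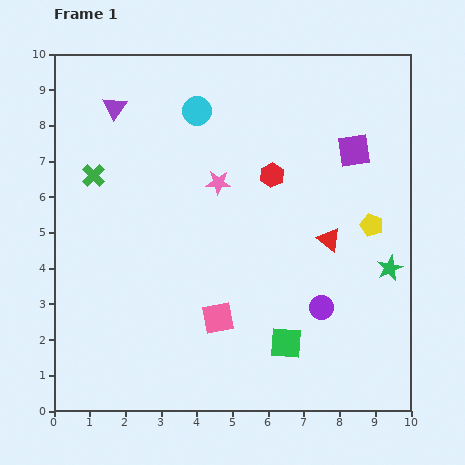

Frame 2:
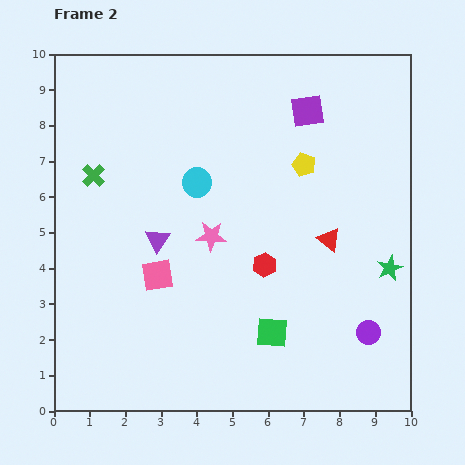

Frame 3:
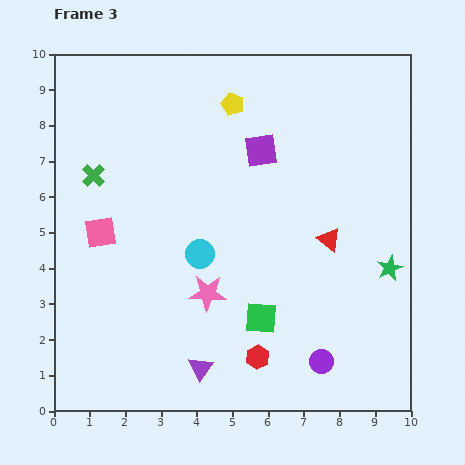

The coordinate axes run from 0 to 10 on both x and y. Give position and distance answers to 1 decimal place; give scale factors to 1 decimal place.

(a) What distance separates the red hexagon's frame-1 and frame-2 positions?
2.5

The red hexagon moved from (6.1, 6.6) to (5.9, 4.1), a distance of √(0.2² + 2.5²) ≈ 2.5.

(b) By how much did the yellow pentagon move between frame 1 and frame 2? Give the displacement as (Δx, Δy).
(-1.9, 1.7)

The yellow pentagon was at (8.9, 5.2) in frame 1 and (7.0, 6.9) in frame 2.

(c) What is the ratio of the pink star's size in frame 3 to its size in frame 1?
1.5×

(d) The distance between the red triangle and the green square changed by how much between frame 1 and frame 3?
-0.2

Distance in frame 1: 3.1. Distance in frame 3: 2.9.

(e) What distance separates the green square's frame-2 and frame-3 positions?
0.5

The green square moved from (6.1, 2.2) to (5.8, 2.6), a distance of √(0.3² + 0.4²) ≈ 0.5.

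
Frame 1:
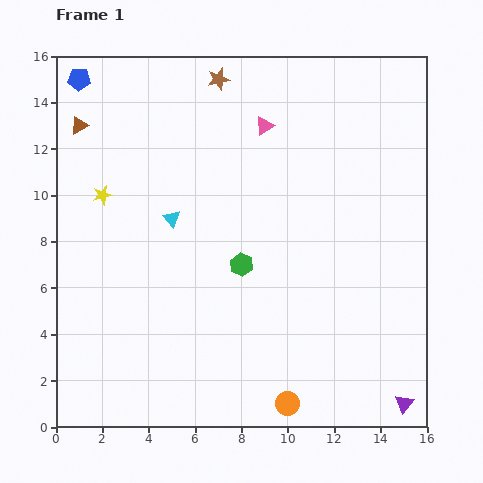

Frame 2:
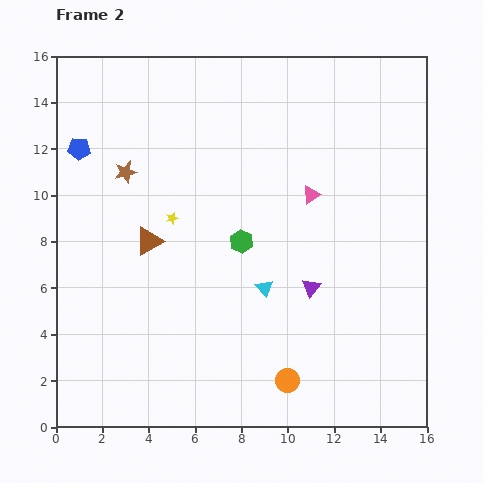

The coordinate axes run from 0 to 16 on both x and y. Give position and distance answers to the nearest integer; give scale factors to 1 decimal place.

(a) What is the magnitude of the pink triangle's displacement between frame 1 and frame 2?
4

The pink triangle moved from (9, 13) to (11, 10), a distance of √(2² + 3²) ≈ 4.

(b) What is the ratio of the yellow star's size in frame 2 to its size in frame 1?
0.6×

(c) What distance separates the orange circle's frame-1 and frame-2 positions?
1

The orange circle moved from (10, 1) to (10, 2), a distance of √(0² + 1²) ≈ 1.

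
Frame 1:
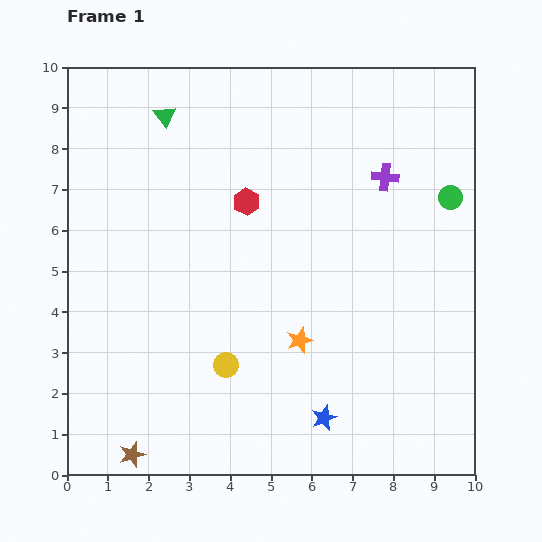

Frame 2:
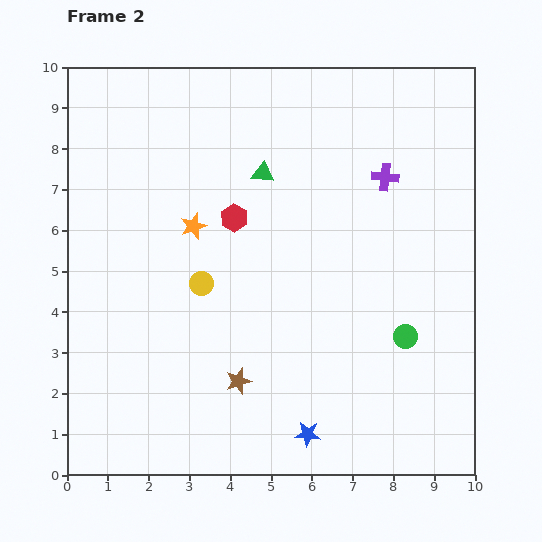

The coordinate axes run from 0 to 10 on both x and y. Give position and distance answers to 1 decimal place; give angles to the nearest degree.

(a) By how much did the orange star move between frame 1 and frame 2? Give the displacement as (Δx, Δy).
(-2.6, 2.8)

The orange star was at (5.7, 3.3) in frame 1 and (3.1, 6.1) in frame 2.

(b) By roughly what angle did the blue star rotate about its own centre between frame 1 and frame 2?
26° clockwise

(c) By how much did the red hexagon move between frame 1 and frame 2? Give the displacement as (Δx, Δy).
(-0.3, -0.4)

The red hexagon was at (4.4, 6.7) in frame 1 and (4.1, 6.3) in frame 2.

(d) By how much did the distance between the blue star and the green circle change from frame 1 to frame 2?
-2.8

Distance in frame 1: 6.2. Distance in frame 2: 3.4.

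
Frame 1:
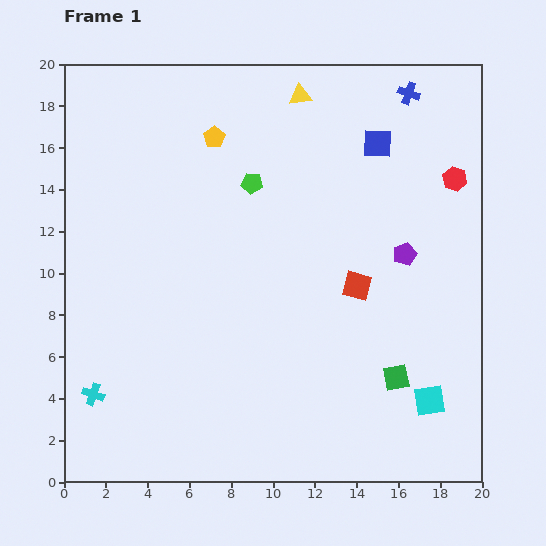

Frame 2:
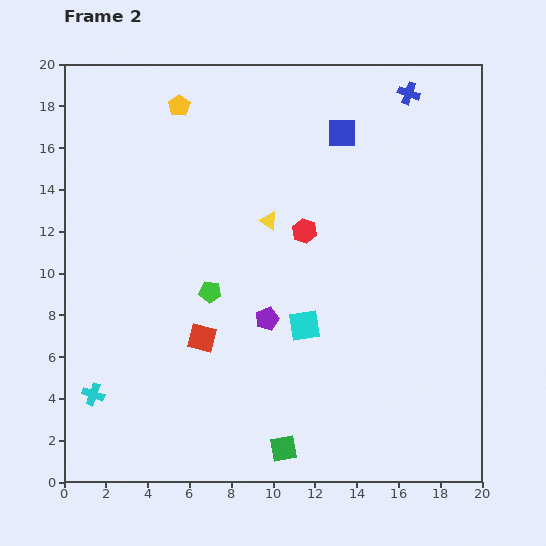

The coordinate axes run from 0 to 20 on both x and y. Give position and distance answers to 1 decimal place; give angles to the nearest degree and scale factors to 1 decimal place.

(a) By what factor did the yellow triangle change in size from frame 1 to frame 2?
0.8×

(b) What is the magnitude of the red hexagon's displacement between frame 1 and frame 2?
7.6

The red hexagon moved from (18.7, 14.5) to (11.5, 12.0), a distance of √(7.2² + 2.5²) ≈ 7.6.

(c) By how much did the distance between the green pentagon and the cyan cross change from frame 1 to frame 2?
-5.2

Distance in frame 1: 12.6. Distance in frame 2: 7.4.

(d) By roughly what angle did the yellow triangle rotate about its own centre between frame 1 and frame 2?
43° clockwise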